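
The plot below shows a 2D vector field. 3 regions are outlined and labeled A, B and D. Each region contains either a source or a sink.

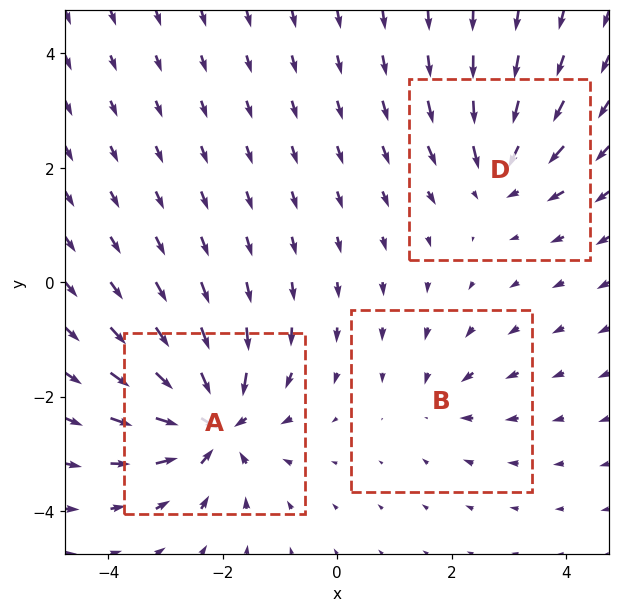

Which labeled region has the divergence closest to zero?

Divergence at each region's feature centre — A: about -7, B: about -3, D: about -4. Region B is closest to zero.

B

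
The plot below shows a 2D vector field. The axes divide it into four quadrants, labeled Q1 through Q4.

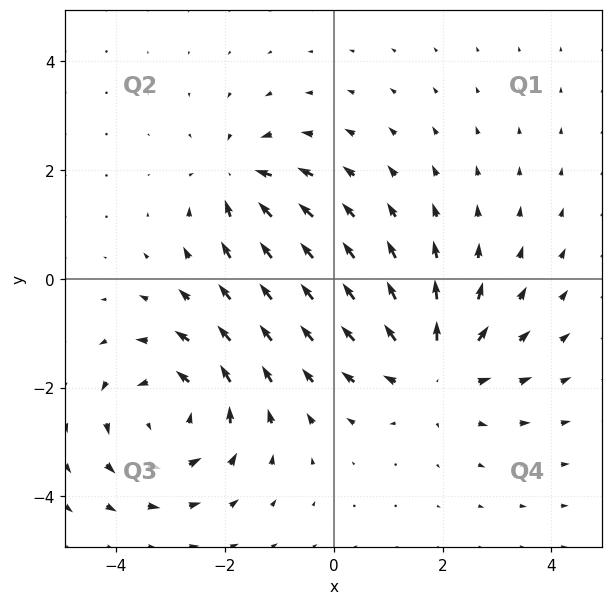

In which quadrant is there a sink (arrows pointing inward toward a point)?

Q2

The sink sits at approximately (-1.7, 1.8), which lies in quadrant Q2. The divergence there is about -4, negative as expected for a sink.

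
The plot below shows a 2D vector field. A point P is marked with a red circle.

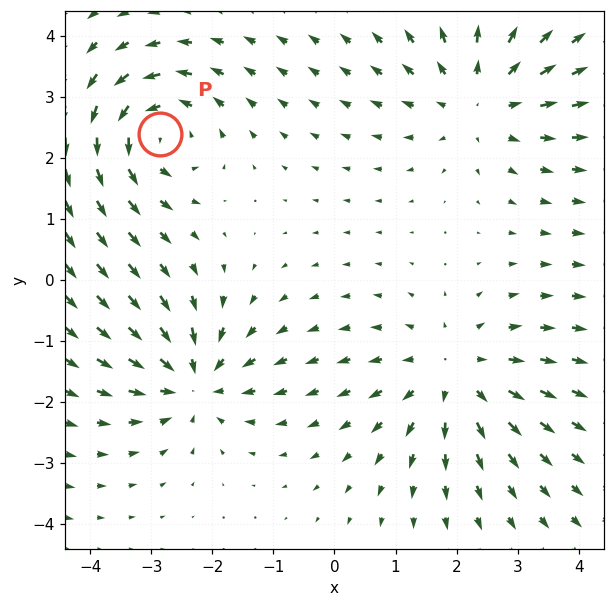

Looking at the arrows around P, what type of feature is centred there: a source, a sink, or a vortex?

vortex

At P (-2.9, 2.4) the arrows circulate counterclockwise. Divergence ≈0, curl about +5 — near-zero divergence with nonzero curl is a vortex.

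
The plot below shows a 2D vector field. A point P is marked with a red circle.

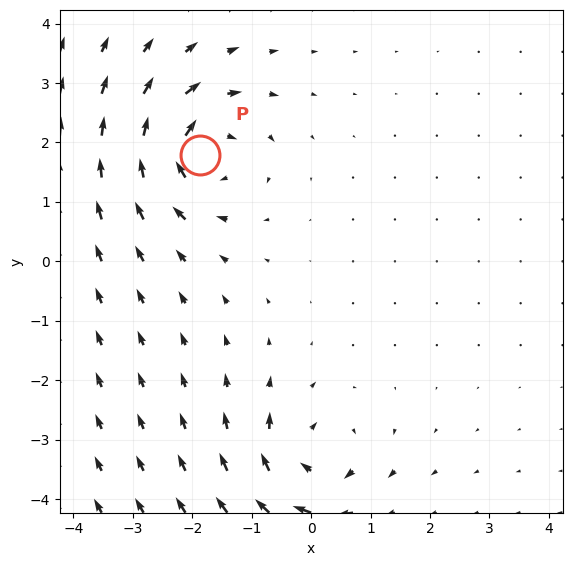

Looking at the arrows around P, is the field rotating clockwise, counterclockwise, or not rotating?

clockwise

Near P at (-1.9, 1.8) the arrows circulate clockwise. The curl (z-component) there is about -6; negative curl means clockwise rotation.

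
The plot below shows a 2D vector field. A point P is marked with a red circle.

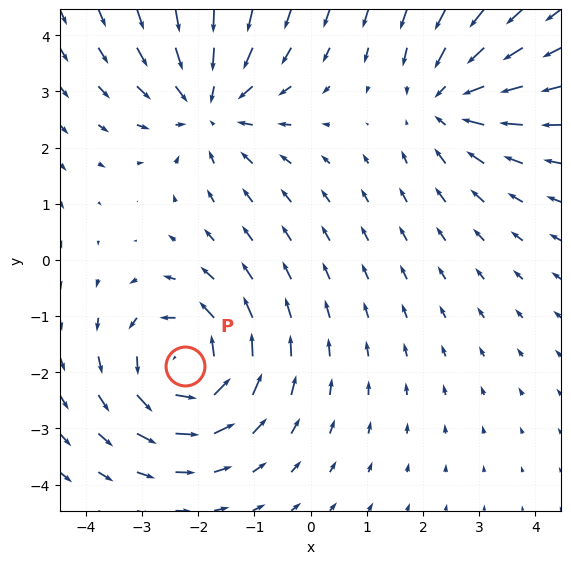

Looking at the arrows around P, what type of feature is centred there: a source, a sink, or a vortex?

At P (-2.2, -1.9) the arrows circulate counterclockwise. Divergence ≈0, curl about +5 — near-zero divergence with nonzero curl is a vortex.

vortex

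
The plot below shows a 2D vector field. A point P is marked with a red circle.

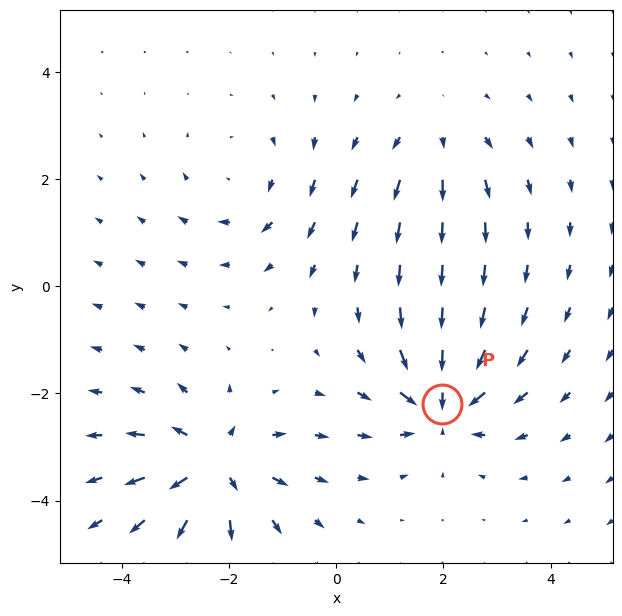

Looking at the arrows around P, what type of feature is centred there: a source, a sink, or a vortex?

At P (2.0, -2.2) the arrows converge inward. Divergence about -6, curl ≈0 — negative divergence with near-zero curl is a sink.

sink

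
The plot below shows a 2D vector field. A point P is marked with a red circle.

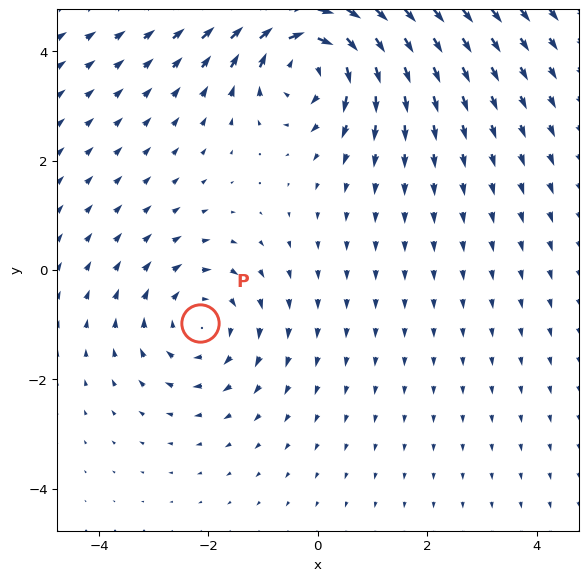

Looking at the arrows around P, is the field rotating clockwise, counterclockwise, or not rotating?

clockwise

Near P at (-2.2, -1.0) the arrows circulate clockwise. The curl (z-component) there is about -3; negative curl means clockwise rotation.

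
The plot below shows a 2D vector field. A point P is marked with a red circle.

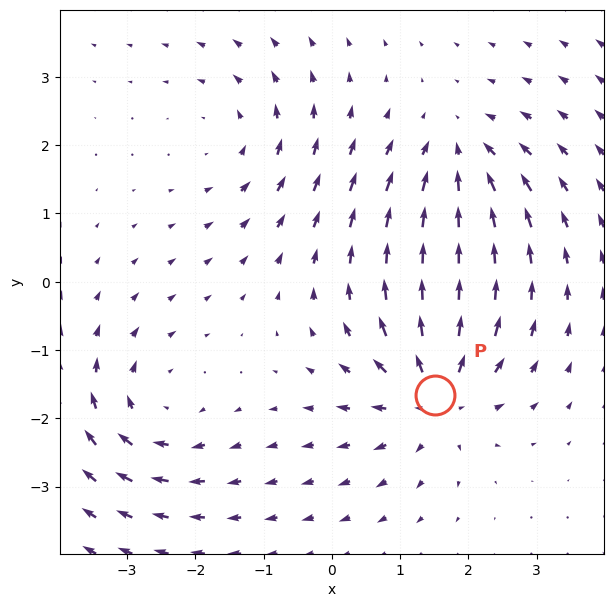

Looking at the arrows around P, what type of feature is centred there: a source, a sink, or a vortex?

source

At P (1.5, -1.7) the arrows spread outward. Divergence about +5, curl ≈0 — positive divergence with near-zero curl is a source.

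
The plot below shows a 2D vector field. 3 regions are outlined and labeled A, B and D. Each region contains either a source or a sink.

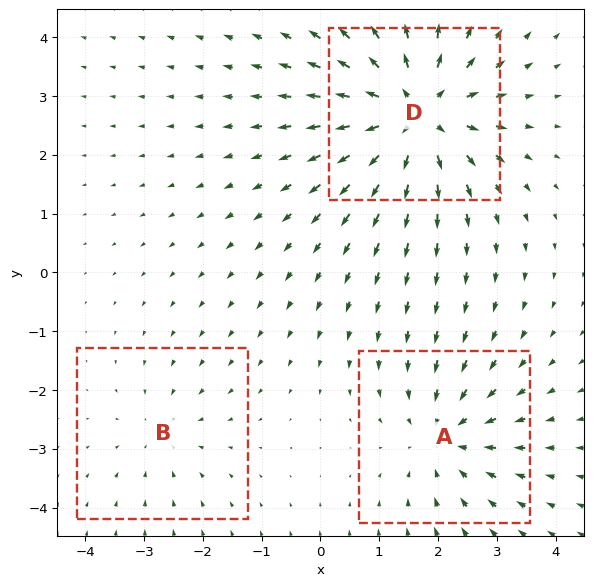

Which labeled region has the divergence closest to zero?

Divergence at each region's feature centre — A: about -3, B: about -2, D: about +5. Region B is closest to zero.

B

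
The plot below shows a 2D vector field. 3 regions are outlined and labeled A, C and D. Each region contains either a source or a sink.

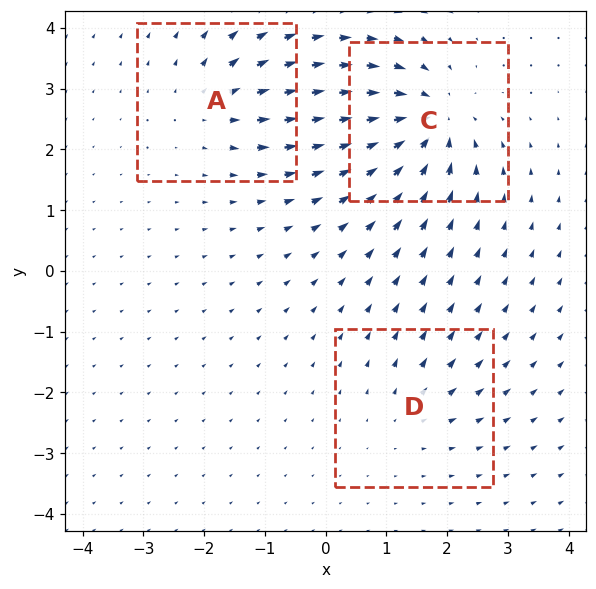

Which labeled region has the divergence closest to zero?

Divergence at each region's feature centre — A: about +4, C: about -6, D: about +3. Region D is closest to zero.

D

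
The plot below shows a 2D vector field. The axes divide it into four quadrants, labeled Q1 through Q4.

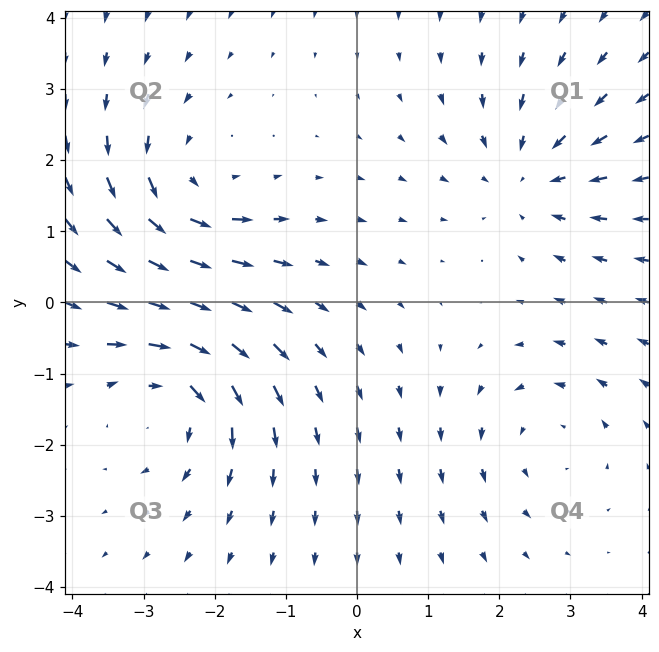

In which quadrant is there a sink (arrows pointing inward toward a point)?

Q1

The sink sits at approximately (2.4, 1.8), which lies in quadrant Q1. The divergence there is about -4, negative as expected for a sink.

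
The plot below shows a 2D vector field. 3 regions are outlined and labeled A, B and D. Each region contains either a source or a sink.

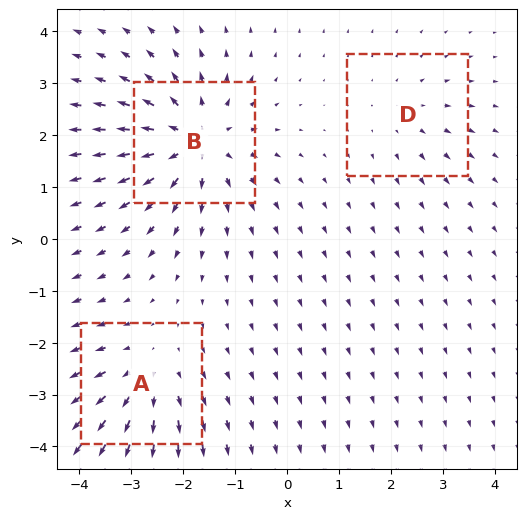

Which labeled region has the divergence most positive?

B

Divergence at each region's feature centre — A: about +3, B: about +5, D: about +2. Region B is most positive.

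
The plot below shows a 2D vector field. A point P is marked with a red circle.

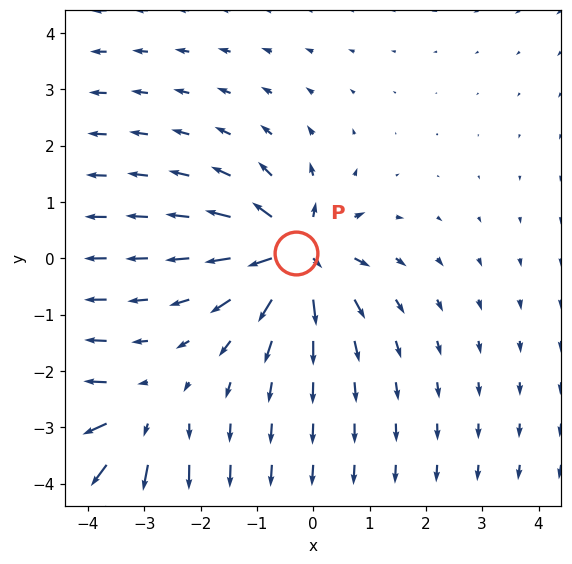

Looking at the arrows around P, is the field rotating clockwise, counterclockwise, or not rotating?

Near P at (-0.3, 0.1) the arrows show no circulation. The curl there is ≈0.

not rotating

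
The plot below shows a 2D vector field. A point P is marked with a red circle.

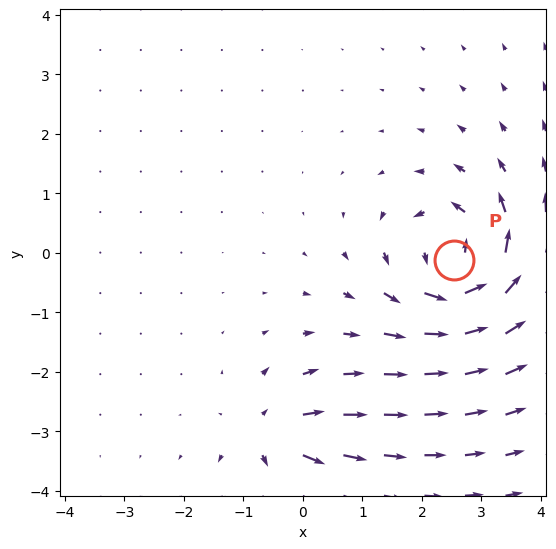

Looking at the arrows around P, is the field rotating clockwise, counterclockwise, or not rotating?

counterclockwise

Near P at (2.5, -0.1) the arrows circulate counterclockwise. The curl (z-component) there is about +7; positive curl means counterclockwise rotation.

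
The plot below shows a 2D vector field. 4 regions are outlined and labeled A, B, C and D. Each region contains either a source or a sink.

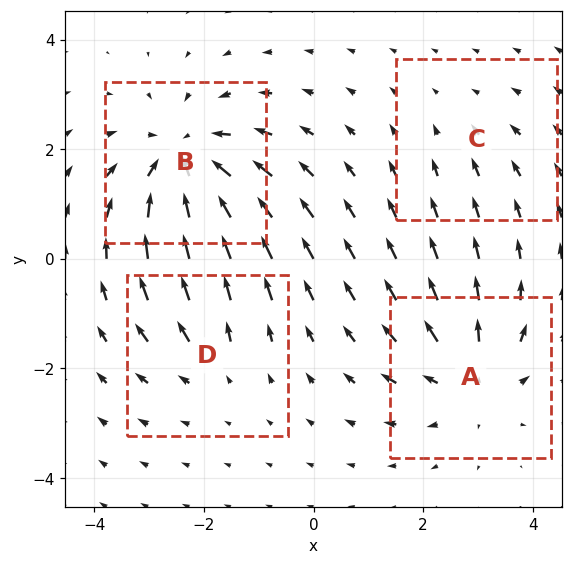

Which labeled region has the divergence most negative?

Divergence at each region's feature centre — A: about +5, B: about -6, C: about -2, D: about +3. Region B is most negative.

B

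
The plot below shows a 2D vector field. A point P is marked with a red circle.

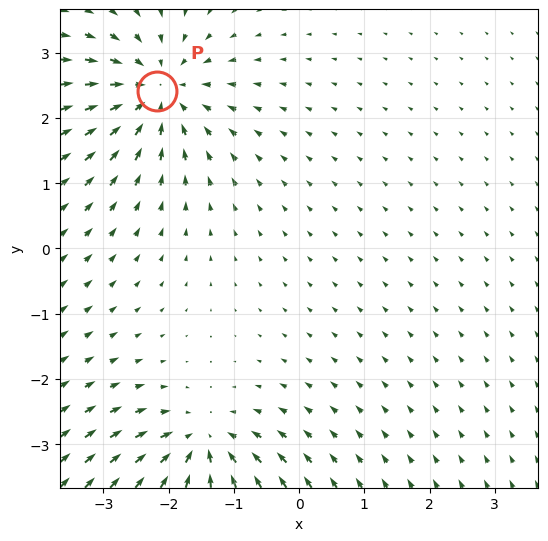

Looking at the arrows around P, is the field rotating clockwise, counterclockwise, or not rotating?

Near P at (-2.2, 2.4) the arrows show no circulation. The curl there is ≈0.

not rotating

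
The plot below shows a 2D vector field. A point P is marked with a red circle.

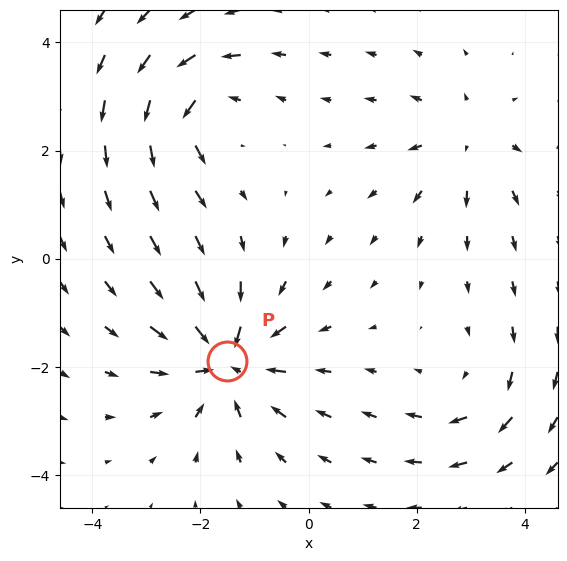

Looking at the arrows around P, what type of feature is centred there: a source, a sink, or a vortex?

sink

At P (-1.5, -1.9) the arrows converge inward. Divergence about -5, curl ≈0 — negative divergence with near-zero curl is a sink.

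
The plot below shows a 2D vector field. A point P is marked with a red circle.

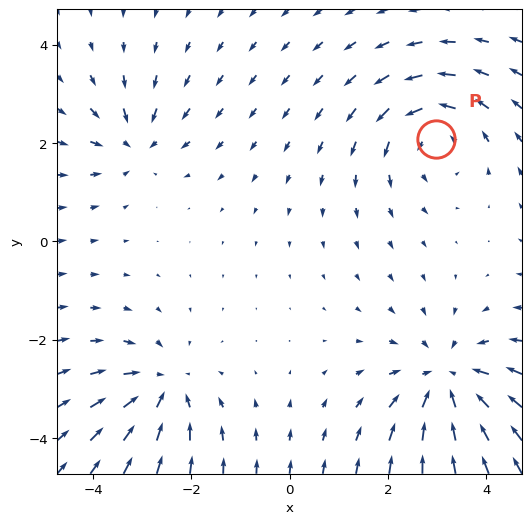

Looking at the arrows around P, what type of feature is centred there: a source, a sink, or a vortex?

vortex

At P (3.0, 2.1) the arrows circulate counterclockwise. Divergence ≈0, curl about +4 — near-zero divergence with nonzero curl is a vortex.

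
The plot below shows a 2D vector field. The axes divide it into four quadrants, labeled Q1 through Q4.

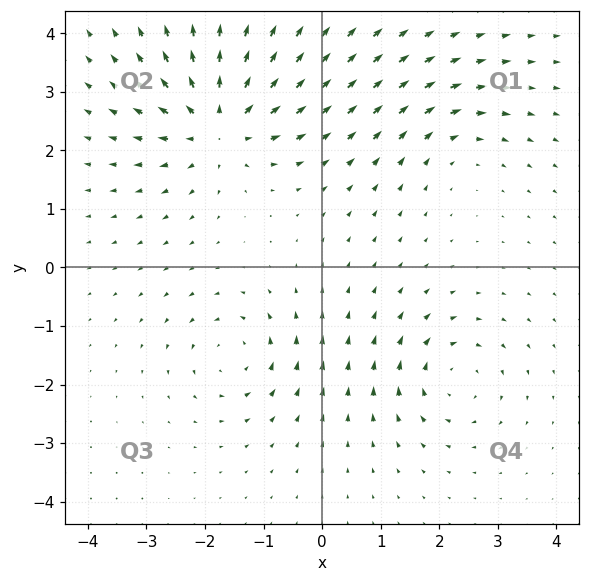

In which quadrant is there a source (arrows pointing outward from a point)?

The source sits at approximately (-1.8, 2.5), which lies in quadrant Q2. The divergence there is about +5, positive as expected for a source.

Q2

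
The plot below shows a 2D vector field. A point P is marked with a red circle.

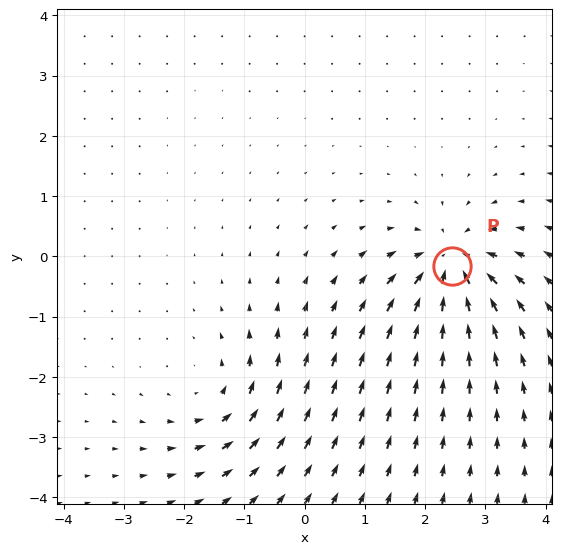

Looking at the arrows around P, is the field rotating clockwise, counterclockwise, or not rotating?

not rotating

Near P at (2.4, -0.2) the arrows show no circulation. The curl there is ≈0.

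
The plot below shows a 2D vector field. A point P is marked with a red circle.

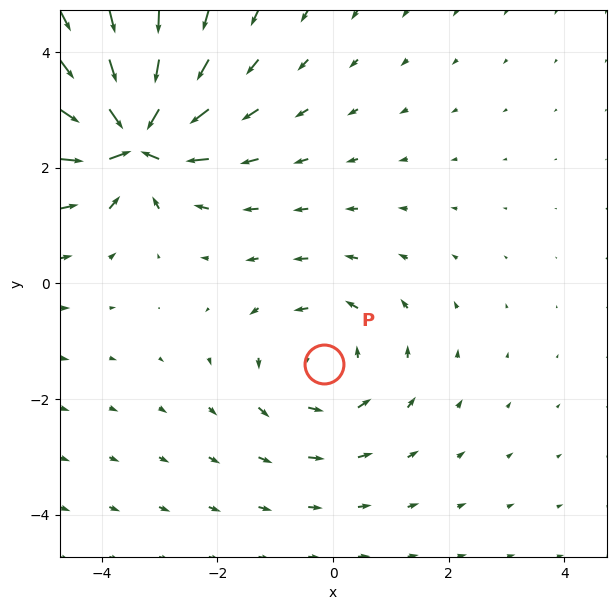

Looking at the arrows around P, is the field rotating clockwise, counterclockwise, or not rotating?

Near P at (-0.2, -1.4) the arrows circulate counterclockwise. The curl (z-component) there is about +2; positive curl means counterclockwise rotation.

counterclockwise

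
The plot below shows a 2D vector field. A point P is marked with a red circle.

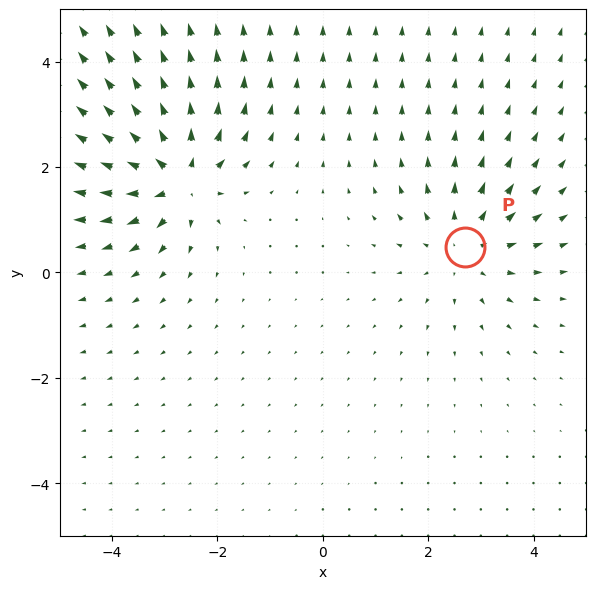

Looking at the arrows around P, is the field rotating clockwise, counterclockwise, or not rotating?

not rotating

Near P at (2.7, 0.5) the arrows show no circulation. The curl there is ≈0.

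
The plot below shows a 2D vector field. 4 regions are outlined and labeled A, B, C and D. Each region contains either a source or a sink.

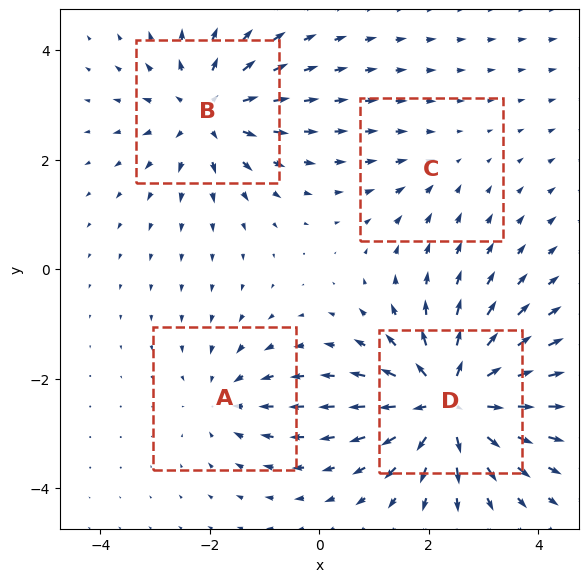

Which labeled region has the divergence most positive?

D

Divergence at each region's feature centre — A: about -3, B: about +5, C: about -2, D: about +8. Region D is most positive.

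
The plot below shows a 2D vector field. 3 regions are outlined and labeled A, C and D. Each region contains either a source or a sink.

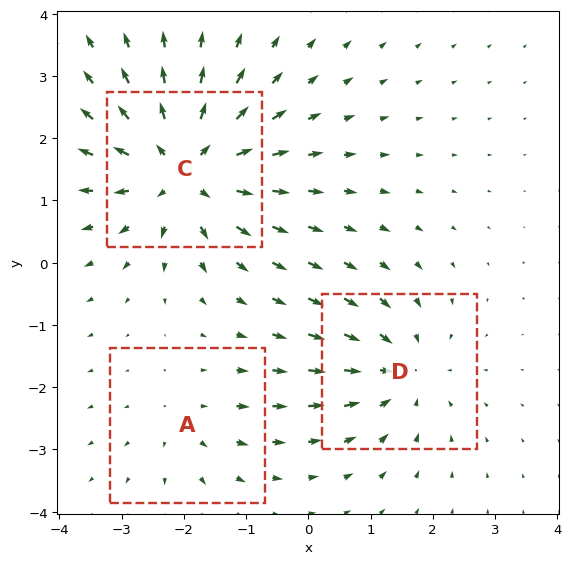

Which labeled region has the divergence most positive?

Divergence at each region's feature centre — A: about +2, C: about +5, D: about -3. Region C is most positive.

C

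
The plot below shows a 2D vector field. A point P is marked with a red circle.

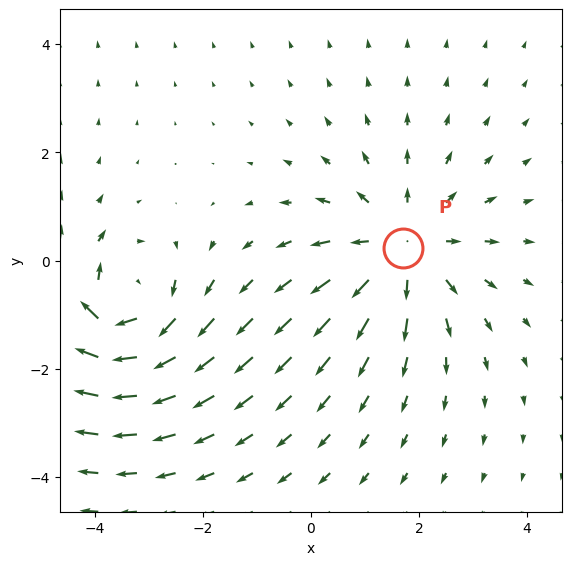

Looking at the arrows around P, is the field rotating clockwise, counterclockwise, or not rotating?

Near P at (1.7, 0.2) the arrows show no circulation. The curl there is ≈0.

not rotating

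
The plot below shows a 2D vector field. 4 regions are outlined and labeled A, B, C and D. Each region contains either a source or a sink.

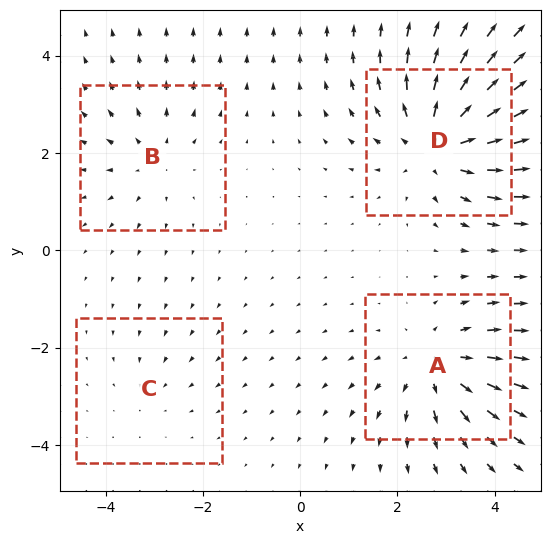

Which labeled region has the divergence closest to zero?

Divergence at each region's feature centre — A: about +5, B: about +3, C: about -2, D: about +6. Region C is closest to zero.

C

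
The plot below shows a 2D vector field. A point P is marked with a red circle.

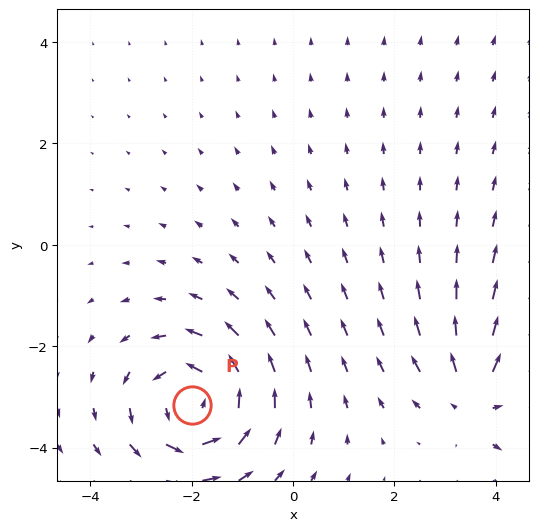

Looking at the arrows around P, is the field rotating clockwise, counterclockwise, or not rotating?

Near P at (-2.0, -3.2) the arrows circulate counterclockwise. The curl (z-component) there is about +4; positive curl means counterclockwise rotation.

counterclockwise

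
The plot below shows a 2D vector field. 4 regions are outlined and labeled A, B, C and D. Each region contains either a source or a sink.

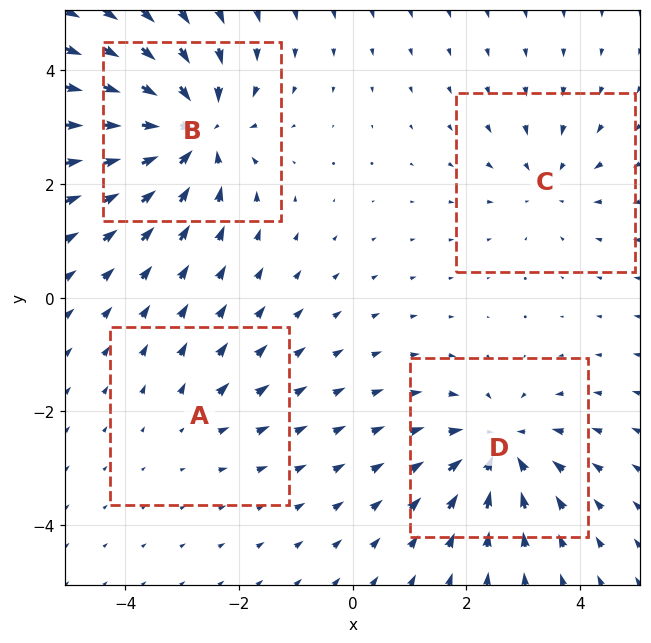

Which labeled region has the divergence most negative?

Divergence at each region's feature centre — A: about +2, B: about -7, C: about -3, D: about -5. Region B is most negative.

B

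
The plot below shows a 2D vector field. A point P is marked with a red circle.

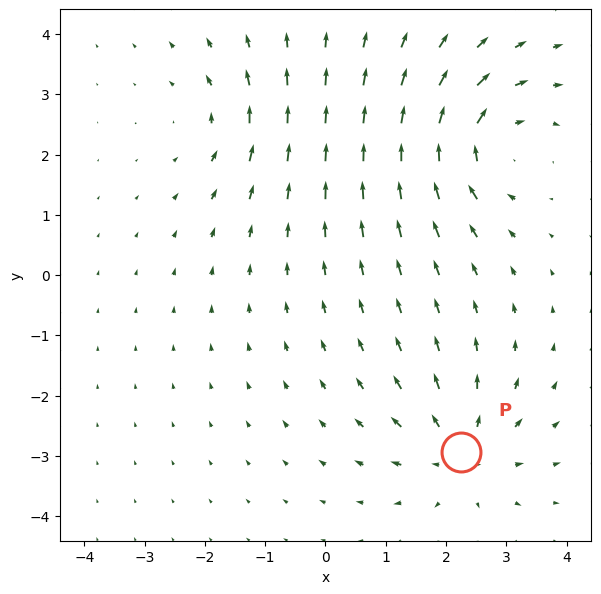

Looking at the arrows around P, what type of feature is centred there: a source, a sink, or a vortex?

At P (2.3, -2.9) the arrows spread outward. Divergence about +5, curl ≈0 — positive divergence with near-zero curl is a source.

source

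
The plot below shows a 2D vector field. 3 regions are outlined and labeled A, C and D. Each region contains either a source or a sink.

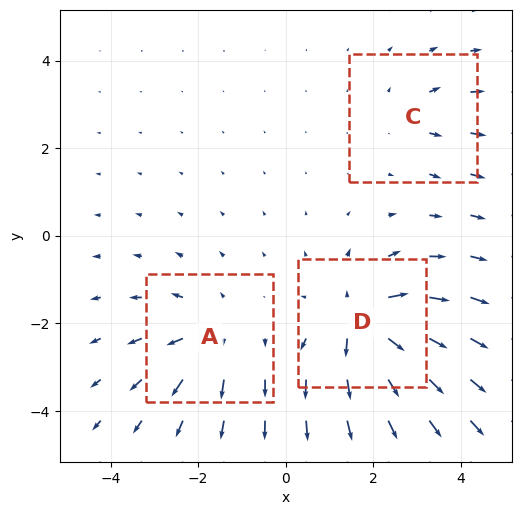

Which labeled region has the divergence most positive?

D

Divergence at each region's feature centre — A: about +4, C: about +2, D: about +6. Region D is most positive.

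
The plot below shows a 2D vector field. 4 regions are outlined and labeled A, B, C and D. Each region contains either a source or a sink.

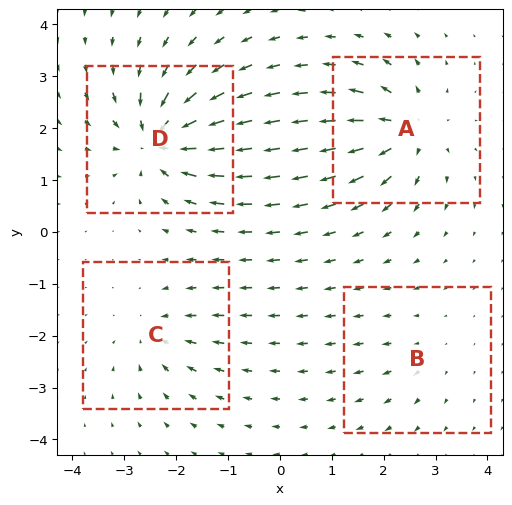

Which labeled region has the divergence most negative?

Divergence at each region's feature centre — A: about +6, B: about +2, C: about -4, D: about -8. Region D is most negative.

D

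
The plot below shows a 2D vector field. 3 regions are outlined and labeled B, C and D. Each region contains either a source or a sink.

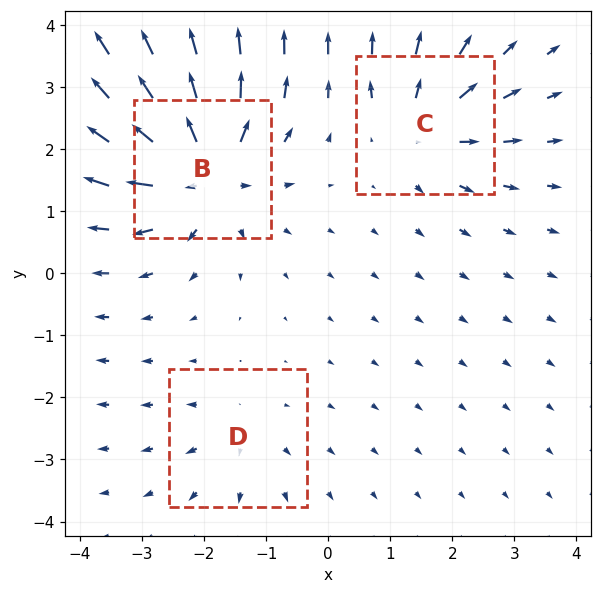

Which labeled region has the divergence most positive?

B

Divergence at each region's feature centre — B: about +6, C: about +4, D: about +2. Region B is most positive.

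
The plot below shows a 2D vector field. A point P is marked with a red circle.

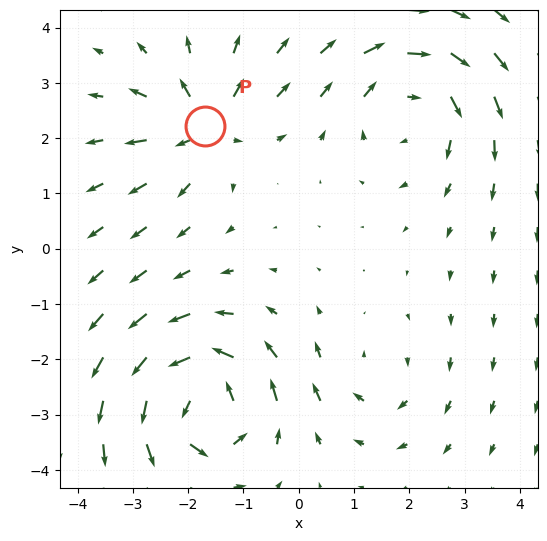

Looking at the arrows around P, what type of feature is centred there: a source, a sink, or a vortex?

source

At P (-1.7, 2.2) the arrows spread outward. Divergence about +5, curl ≈0 — positive divergence with near-zero curl is a source.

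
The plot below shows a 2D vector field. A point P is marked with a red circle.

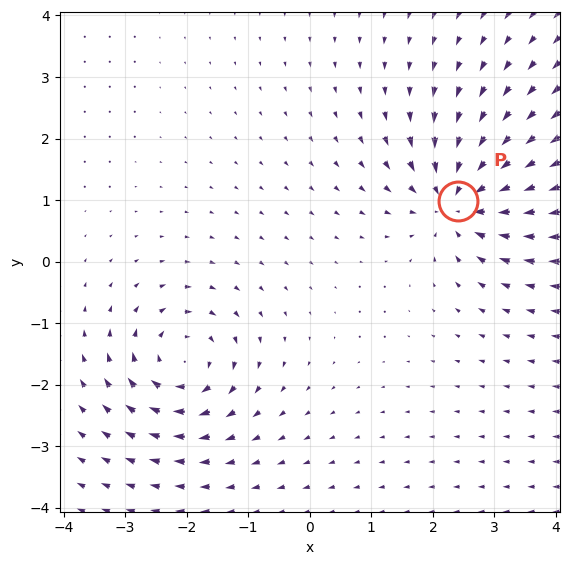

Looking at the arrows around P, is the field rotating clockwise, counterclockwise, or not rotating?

not rotating

Near P at (2.4, 1.0) the arrows show no circulation. The curl there is ≈0.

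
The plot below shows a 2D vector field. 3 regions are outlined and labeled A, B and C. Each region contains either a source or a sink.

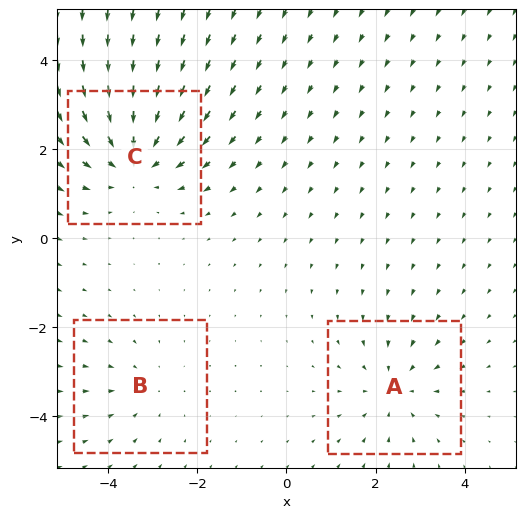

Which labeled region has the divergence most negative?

C

Divergence at each region's feature centre — A: about -3, B: about -2, C: about -5. Region C is most negative.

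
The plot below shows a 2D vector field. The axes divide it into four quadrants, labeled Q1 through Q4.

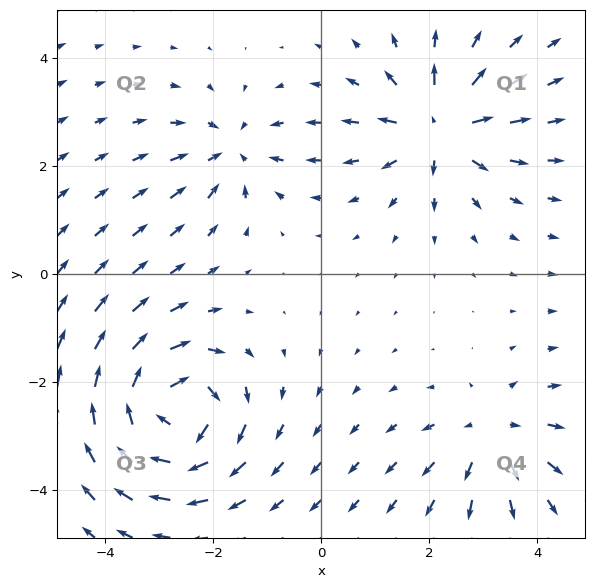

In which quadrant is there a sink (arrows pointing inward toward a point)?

Q2

The sink sits at approximately (-1.7, 2.3), which lies in quadrant Q2. The divergence there is about -3, negative as expected for a sink.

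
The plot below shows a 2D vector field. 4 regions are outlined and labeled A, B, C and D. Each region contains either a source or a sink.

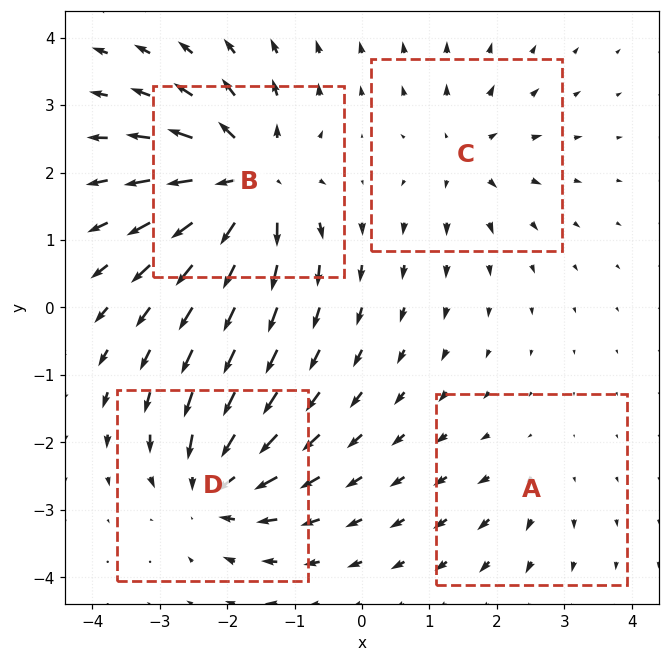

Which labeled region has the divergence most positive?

Divergence at each region's feature centre — A: about +3, B: about +9, C: about +4, D: about -7. Region B is most positive.

B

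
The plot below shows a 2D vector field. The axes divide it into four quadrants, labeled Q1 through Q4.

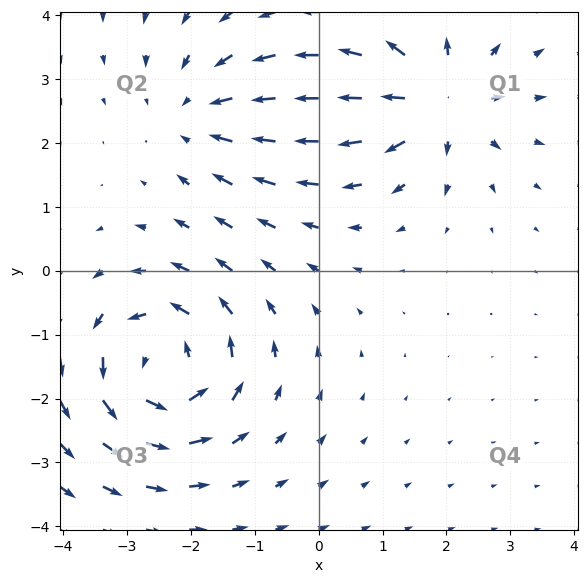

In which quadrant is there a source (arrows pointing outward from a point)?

The source sits at approximately (1.9, 2.7), which lies in quadrant Q1. The divergence there is about +5, positive as expected for a source.

Q1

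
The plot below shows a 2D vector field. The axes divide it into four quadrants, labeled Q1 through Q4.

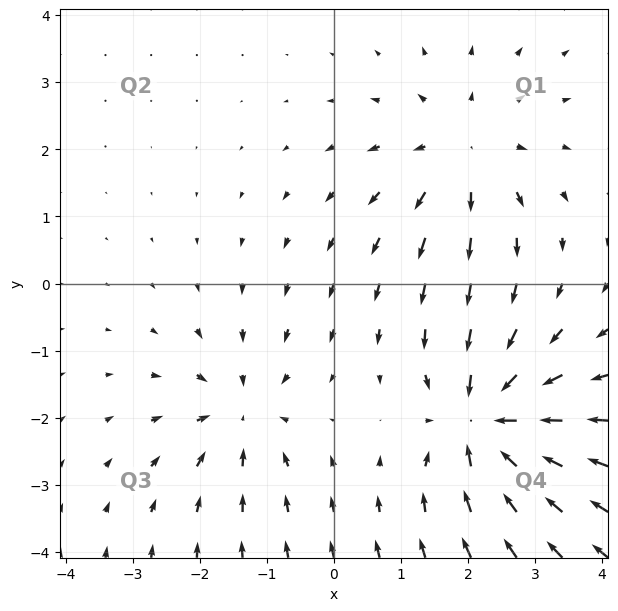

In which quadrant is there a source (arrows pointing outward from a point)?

Q1

The source sits at approximately (1.9, 2.0), which lies in quadrant Q1. The divergence there is about +3, positive as expected for a source.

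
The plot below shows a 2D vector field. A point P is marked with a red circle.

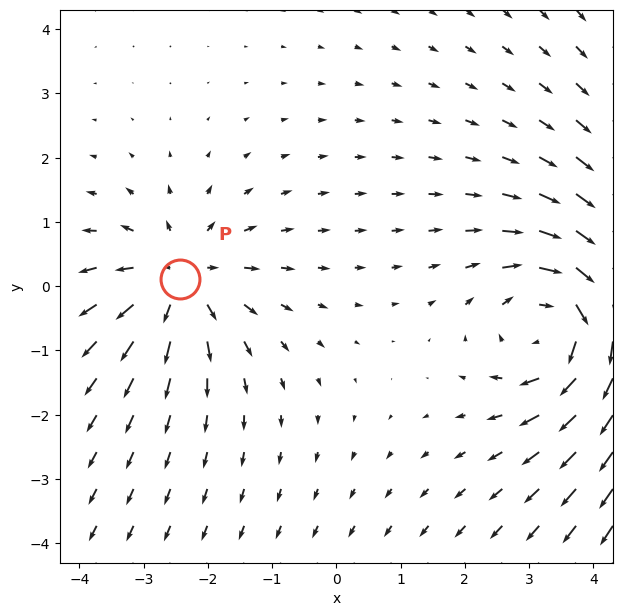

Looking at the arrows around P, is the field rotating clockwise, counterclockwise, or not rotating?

not rotating

Near P at (-2.4, 0.1) the arrows show no circulation. The curl there is ≈0.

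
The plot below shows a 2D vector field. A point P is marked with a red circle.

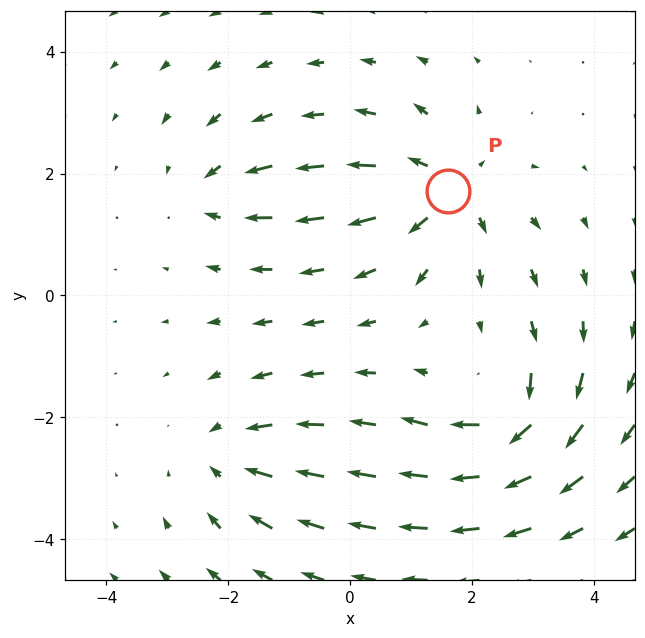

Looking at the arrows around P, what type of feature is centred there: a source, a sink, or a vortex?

source

At P (1.6, 1.7) the arrows spread outward. Divergence about +5, curl ≈0 — positive divergence with near-zero curl is a source.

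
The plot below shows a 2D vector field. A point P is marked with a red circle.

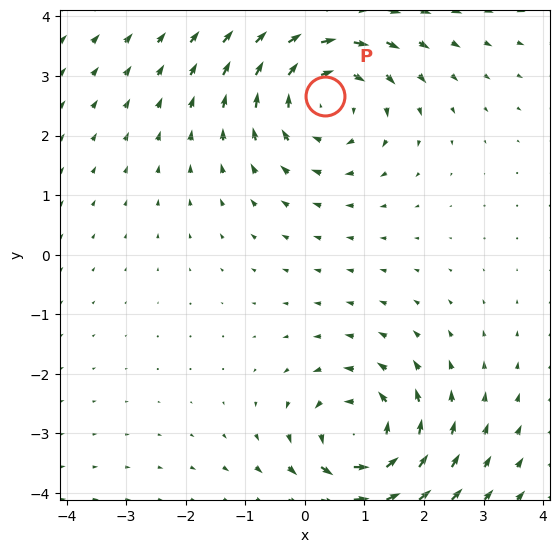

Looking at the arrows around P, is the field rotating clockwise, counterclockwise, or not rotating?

clockwise

Near P at (0.3, 2.7) the arrows circulate clockwise. The curl (z-component) there is about -4; negative curl means clockwise rotation.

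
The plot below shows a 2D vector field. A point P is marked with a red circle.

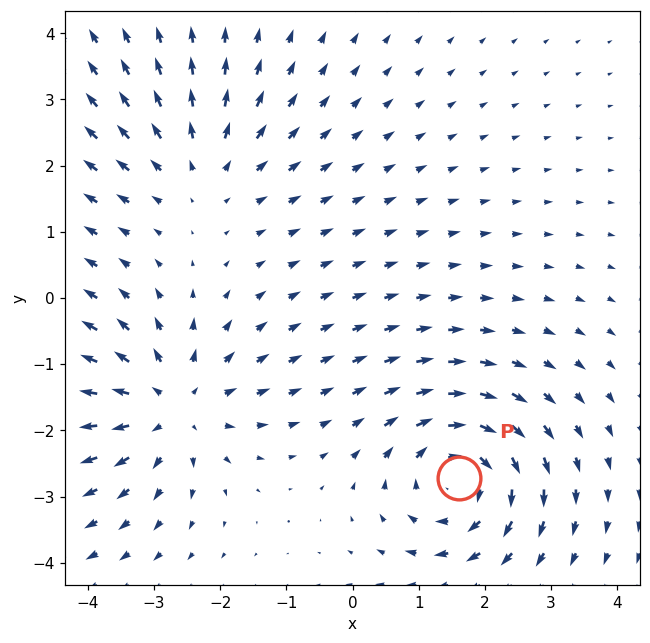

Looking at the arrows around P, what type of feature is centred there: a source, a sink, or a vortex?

At P (1.6, -2.7) the arrows circulate clockwise. Divergence ≈0, curl about -5 — near-zero divergence with nonzero curl is a vortex.

vortex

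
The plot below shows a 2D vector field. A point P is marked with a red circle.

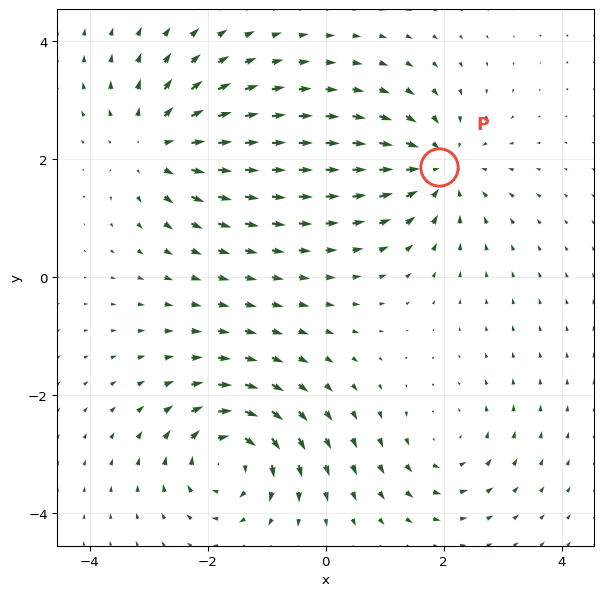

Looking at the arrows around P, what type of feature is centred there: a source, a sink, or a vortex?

sink

At P (1.9, 1.9) the arrows converge inward. Divergence about -5, curl ≈0 — negative divergence with near-zero curl is a sink.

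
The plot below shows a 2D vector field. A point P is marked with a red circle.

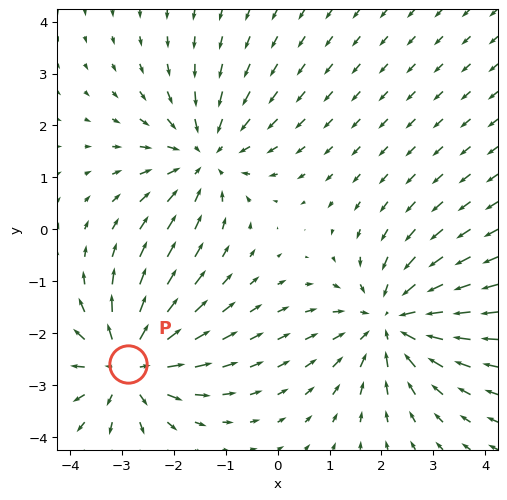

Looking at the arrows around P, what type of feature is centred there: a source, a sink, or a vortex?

source

At P (-2.9, -2.6) the arrows spread outward. Divergence about +3, curl ≈0 — positive divergence with near-zero curl is a source.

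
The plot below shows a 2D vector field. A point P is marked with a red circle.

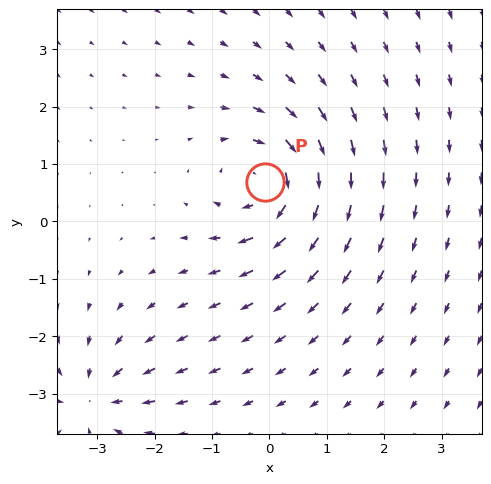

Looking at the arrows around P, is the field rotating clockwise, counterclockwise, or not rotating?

Near P at (-0.1, 0.7) the arrows circulate clockwise. The curl (z-component) there is about -6; negative curl means clockwise rotation.

clockwise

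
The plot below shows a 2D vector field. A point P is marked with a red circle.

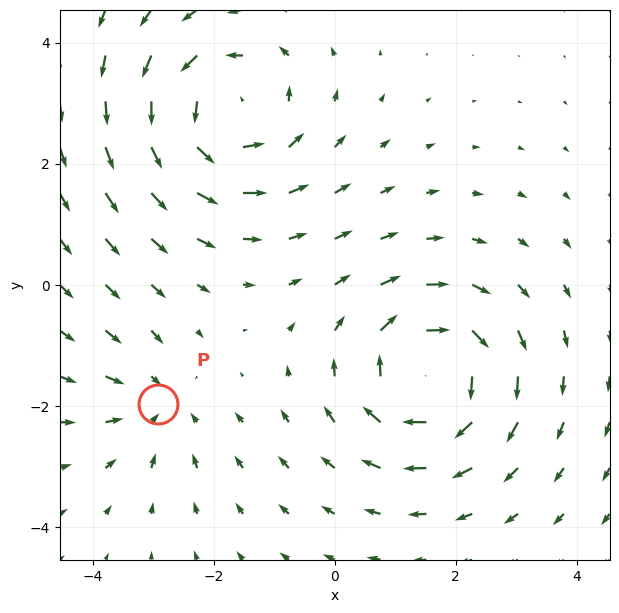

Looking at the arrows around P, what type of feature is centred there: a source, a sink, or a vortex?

sink

At P (-2.9, -2.0) the arrows converge inward. Divergence about -3, curl ≈0 — negative divergence with near-zero curl is a sink.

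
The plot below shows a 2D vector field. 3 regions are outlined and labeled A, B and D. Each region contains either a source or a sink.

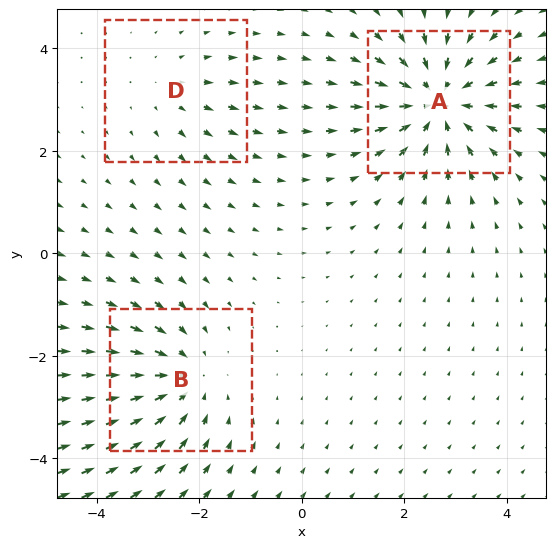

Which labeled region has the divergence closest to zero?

D

Divergence at each region's feature centre — A: about -5, B: about -3, D: about +2. Region D is closest to zero.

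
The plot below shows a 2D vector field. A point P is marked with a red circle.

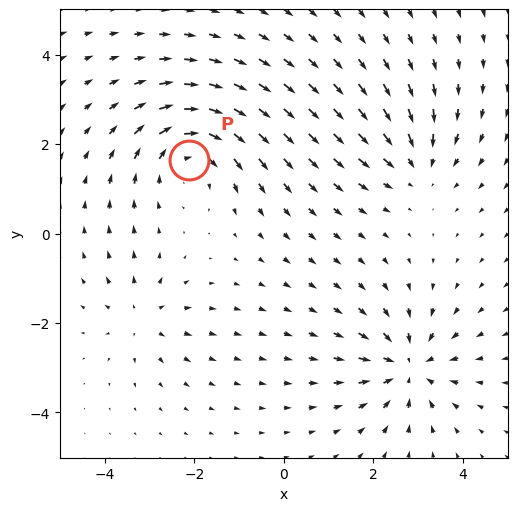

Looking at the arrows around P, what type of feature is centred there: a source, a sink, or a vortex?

vortex

At P (-2.1, 1.6) the arrows circulate clockwise. Divergence ≈0, curl about -5 — near-zero divergence with nonzero curl is a vortex.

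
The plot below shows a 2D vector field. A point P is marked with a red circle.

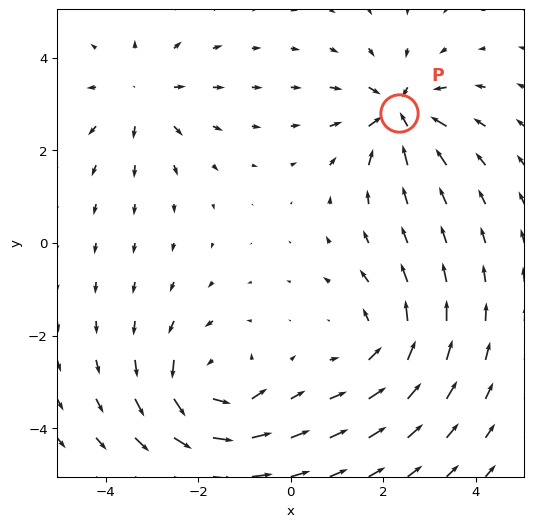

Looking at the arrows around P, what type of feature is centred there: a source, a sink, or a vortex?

sink

At P (2.3, 2.8) the arrows converge inward. Divergence about -6, curl ≈0 — negative divergence with near-zero curl is a sink.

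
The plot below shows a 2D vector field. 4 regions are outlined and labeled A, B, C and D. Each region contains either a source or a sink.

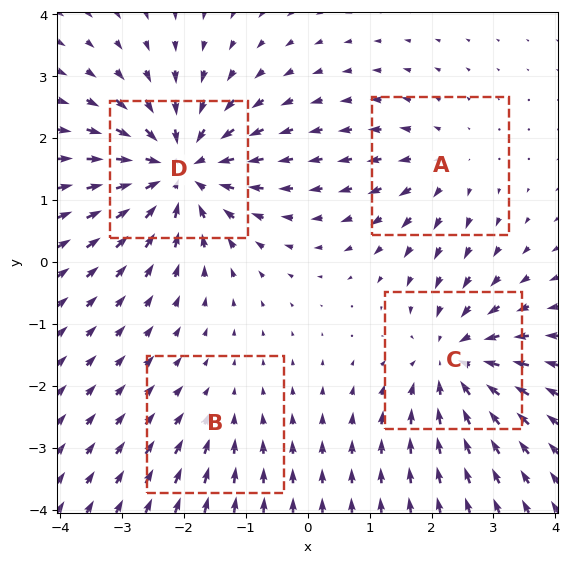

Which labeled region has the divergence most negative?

Divergence at each region's feature centre — A: about +3, B: about -2, C: about -5, D: about -7. Region D is most negative.

D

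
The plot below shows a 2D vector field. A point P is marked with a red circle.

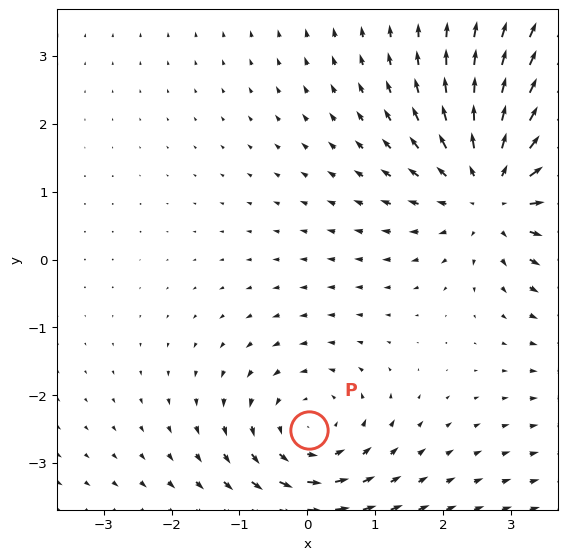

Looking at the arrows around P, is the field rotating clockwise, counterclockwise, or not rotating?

Near P at (0.0, -2.5) the arrows circulate counterclockwise. The curl (z-component) there is about +3; positive curl means counterclockwise rotation.

counterclockwise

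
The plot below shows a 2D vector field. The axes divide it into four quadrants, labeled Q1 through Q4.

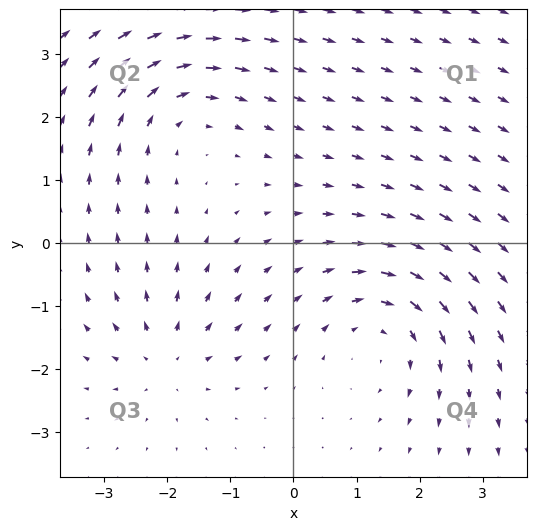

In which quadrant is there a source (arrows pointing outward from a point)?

Q3

The source sits at approximately (-2.0, -1.8), which lies in quadrant Q3. The divergence there is about +4, positive as expected for a source.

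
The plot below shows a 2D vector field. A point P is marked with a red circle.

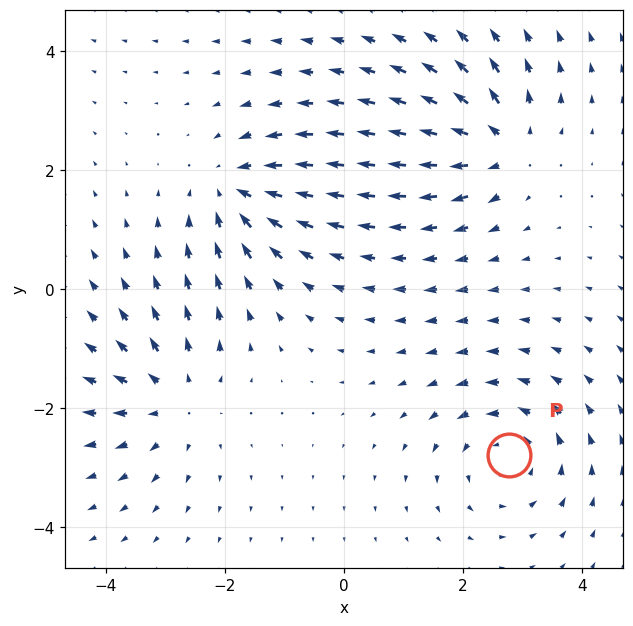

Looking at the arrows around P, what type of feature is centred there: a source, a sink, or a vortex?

At P (2.8, -2.8) the arrows circulate counterclockwise. Divergence ≈0, curl about +4 — near-zero divergence with nonzero curl is a vortex.

vortex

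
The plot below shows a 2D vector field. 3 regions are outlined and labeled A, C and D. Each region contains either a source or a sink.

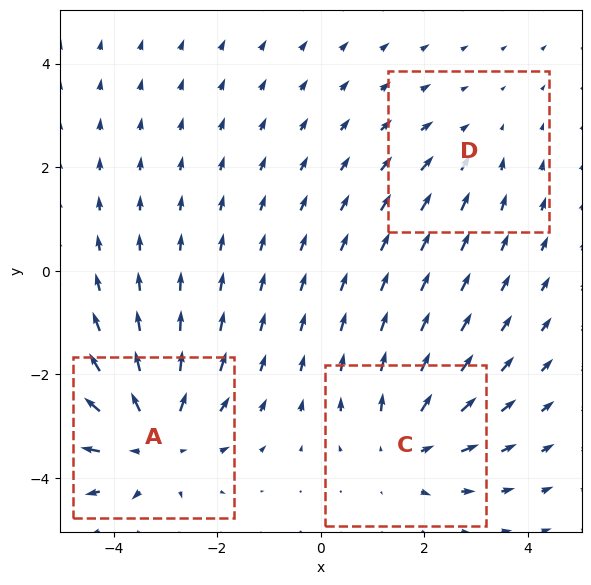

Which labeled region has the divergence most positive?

A

Divergence at each region's feature centre — A: about +4, C: about +3, D: about -2. Region A is most positive.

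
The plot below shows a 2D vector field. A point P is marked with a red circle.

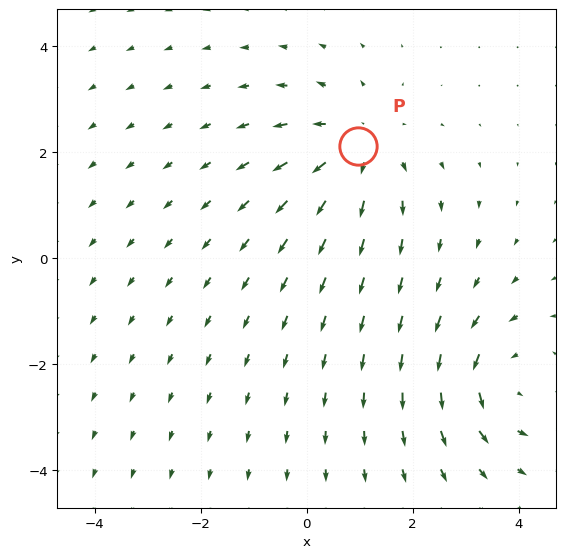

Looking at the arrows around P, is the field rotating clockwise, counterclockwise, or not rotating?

not rotating

Near P at (1.0, 2.1) the arrows show no circulation. The curl there is ≈0.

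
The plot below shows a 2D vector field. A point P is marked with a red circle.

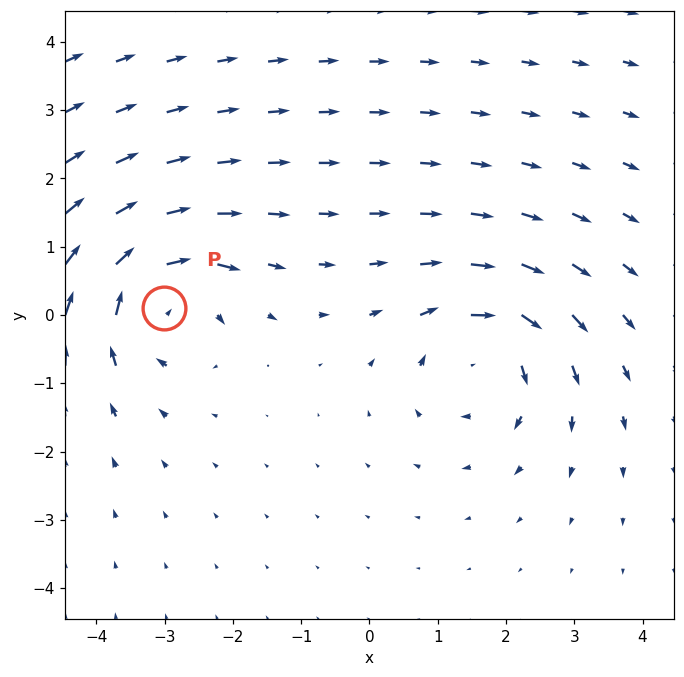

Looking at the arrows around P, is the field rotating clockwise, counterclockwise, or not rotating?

clockwise

Near P at (-3.0, 0.1) the arrows circulate clockwise. The curl (z-component) there is about -4; negative curl means clockwise rotation.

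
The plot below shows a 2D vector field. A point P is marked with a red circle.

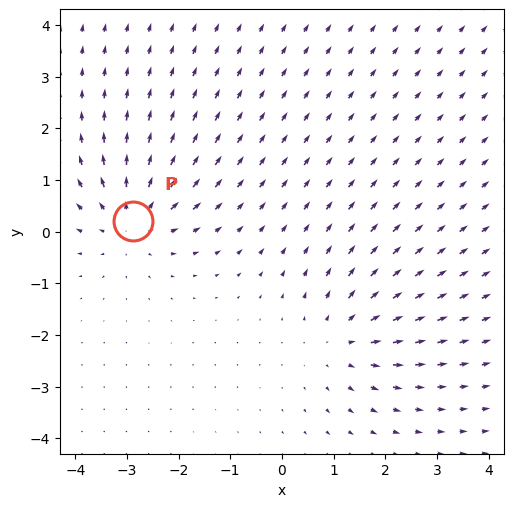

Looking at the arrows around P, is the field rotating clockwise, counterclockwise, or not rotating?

Near P at (-2.9, 0.2) the arrows show no circulation. The curl there is ≈0.

not rotating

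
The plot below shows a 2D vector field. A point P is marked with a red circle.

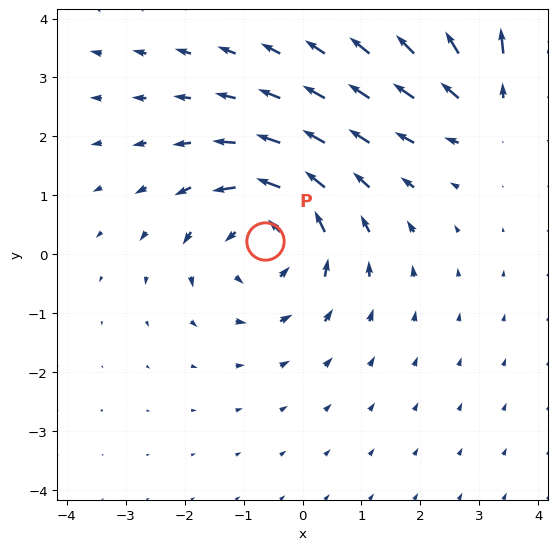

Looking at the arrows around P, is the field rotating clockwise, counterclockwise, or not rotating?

counterclockwise

Near P at (-0.6, 0.2) the arrows circulate counterclockwise. The curl (z-component) there is about +5; positive curl means counterclockwise rotation.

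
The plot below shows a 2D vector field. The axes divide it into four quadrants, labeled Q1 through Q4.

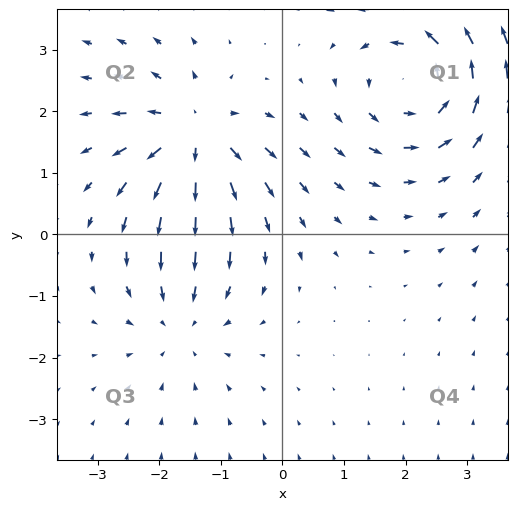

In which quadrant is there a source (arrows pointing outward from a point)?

The source sits at approximately (-1.4, 1.6), which lies in quadrant Q2. The divergence there is about +5, positive as expected for a source.

Q2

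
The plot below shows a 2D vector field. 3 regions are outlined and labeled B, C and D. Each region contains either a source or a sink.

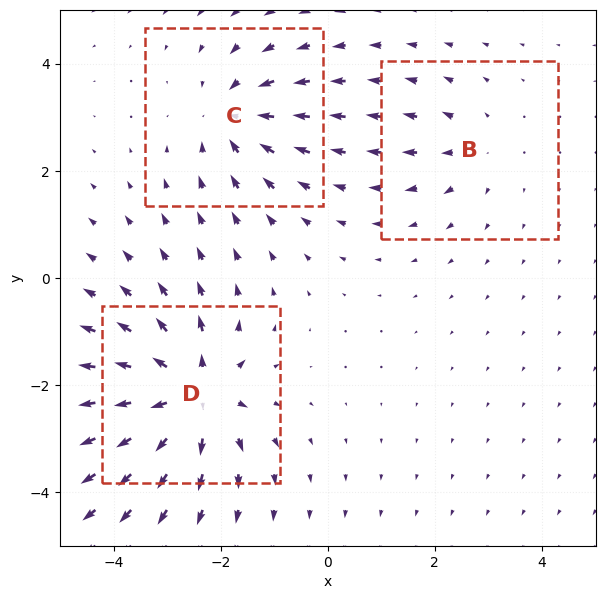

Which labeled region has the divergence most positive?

D

Divergence at each region's feature centre — B: about +2, C: about -4, D: about +6. Region D is most positive.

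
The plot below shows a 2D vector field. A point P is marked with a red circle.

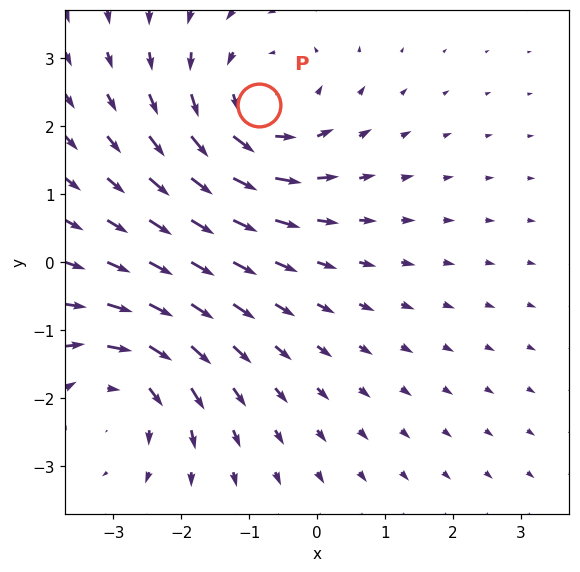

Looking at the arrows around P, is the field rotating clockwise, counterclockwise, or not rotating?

Near P at (-0.9, 2.3) the arrows circulate counterclockwise. The curl (z-component) there is about +3; positive curl means counterclockwise rotation.

counterclockwise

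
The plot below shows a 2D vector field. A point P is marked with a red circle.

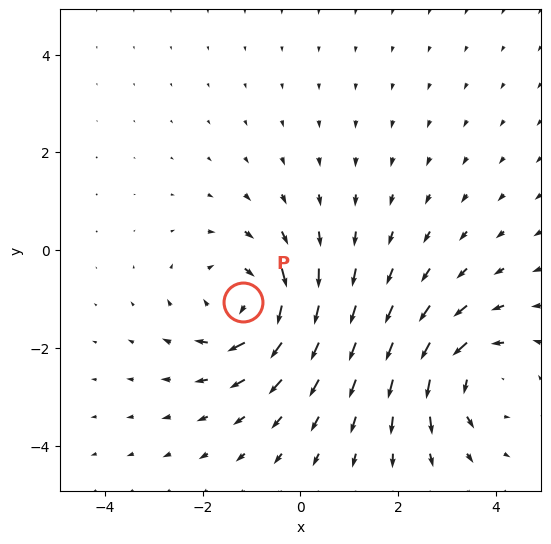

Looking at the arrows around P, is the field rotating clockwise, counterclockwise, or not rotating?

Near P at (-1.2, -1.1) the arrows circulate clockwise. The curl (z-component) there is about -5; negative curl means clockwise rotation.

clockwise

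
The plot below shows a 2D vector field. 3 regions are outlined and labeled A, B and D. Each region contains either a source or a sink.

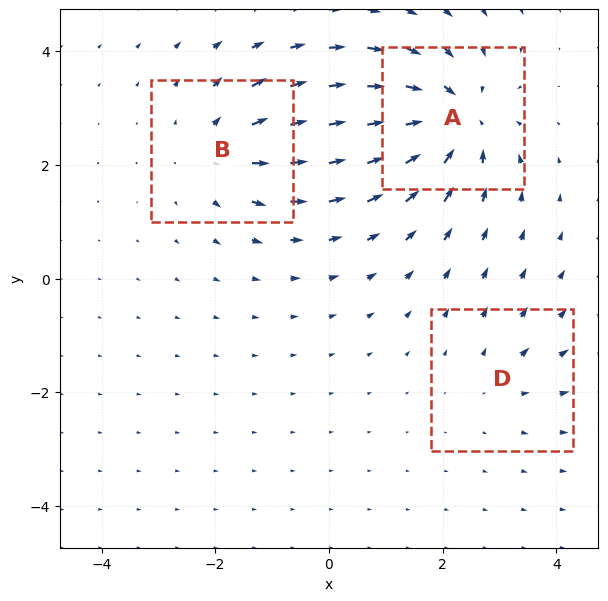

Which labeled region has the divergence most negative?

A

Divergence at each region's feature centre — A: about -5, B: about +3, D: about +2. Region A is most negative.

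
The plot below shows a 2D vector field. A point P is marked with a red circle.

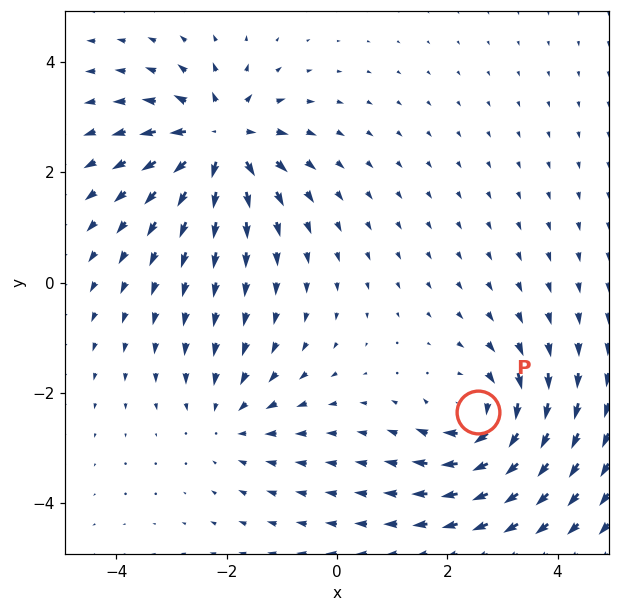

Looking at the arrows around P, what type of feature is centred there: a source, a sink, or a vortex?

At P (2.6, -2.3) the arrows circulate clockwise. Divergence ≈0, curl about -5 — near-zero divergence with nonzero curl is a vortex.

vortex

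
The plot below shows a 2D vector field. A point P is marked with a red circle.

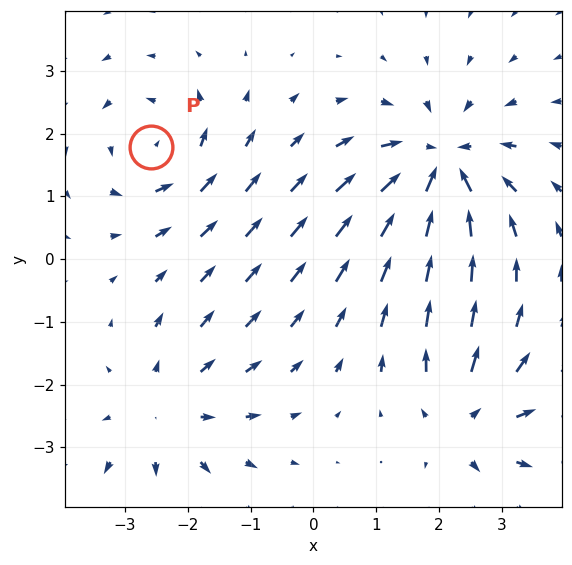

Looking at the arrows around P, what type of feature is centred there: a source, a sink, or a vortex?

vortex

At P (-2.6, 1.8) the arrows circulate counterclockwise. Divergence ≈0, curl about +3 — near-zero divergence with nonzero curl is a vortex.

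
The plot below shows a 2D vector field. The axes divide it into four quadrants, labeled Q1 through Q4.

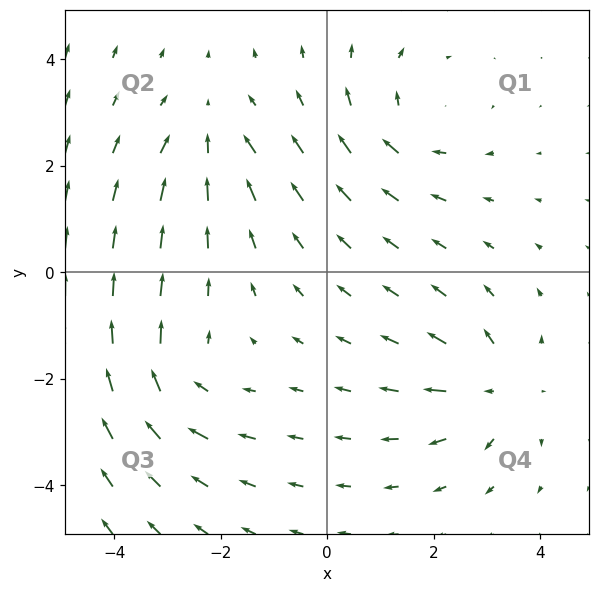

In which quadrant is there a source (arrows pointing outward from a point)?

Q4

The source sits at approximately (3.2, -2.2), which lies in quadrant Q4. The divergence there is about +5, positive as expected for a source.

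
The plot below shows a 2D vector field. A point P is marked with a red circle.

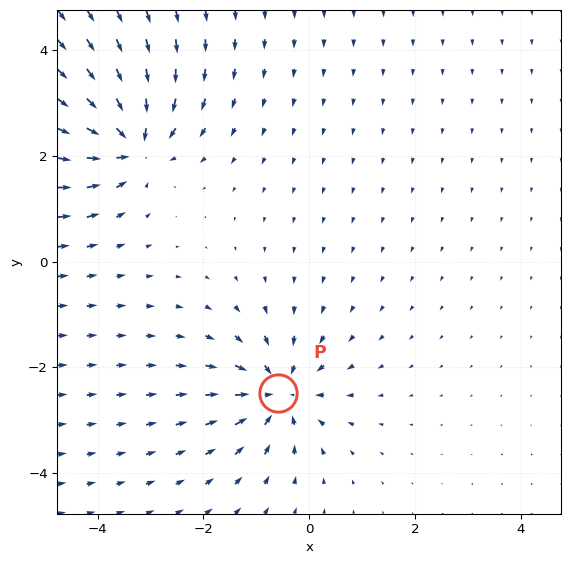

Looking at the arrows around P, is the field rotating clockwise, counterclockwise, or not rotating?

Near P at (-0.6, -2.5) the arrows show no circulation. The curl there is ≈0.

not rotating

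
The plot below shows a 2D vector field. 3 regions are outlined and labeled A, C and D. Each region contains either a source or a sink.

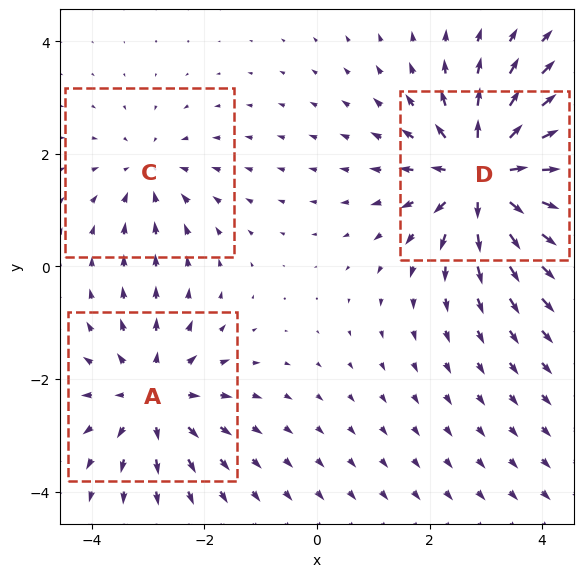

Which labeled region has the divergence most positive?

Divergence at each region's feature centre — A: about +3, C: about -2, D: about +5. Region D is most positive.

D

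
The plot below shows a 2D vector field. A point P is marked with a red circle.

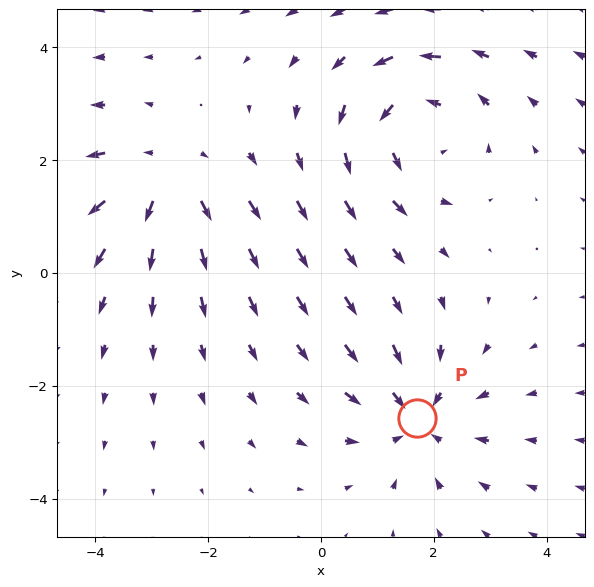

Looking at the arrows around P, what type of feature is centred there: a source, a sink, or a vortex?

sink

At P (1.7, -2.6) the arrows converge inward. Divergence about -3, curl ≈0 — negative divergence with near-zero curl is a sink.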